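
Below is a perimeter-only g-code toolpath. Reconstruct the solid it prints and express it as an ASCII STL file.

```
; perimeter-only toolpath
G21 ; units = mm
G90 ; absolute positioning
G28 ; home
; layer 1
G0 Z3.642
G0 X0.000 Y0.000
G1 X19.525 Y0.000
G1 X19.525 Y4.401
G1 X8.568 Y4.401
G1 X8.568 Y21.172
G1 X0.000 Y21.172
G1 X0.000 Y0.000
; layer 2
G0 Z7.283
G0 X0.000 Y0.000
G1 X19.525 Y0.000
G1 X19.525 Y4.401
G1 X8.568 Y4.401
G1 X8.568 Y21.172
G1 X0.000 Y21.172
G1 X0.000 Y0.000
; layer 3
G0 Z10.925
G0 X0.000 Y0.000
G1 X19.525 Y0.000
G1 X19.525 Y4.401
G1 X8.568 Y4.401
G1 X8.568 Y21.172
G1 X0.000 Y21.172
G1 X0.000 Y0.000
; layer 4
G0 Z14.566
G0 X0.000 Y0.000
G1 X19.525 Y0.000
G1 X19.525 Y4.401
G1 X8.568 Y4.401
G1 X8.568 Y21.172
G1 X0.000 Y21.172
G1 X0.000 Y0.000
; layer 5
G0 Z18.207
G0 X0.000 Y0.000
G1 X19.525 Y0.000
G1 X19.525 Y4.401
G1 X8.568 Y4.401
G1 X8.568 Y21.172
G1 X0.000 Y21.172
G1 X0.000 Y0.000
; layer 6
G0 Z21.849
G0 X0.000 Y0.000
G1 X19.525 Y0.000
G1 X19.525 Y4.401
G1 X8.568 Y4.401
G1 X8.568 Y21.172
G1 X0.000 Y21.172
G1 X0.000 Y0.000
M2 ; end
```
solid part
  facet normal 0.0000 0.0000 -1.0000
    outer loop
      vertex 19.525 4.401 0.000
      vertex 19.525 0.000 0.000
      vertex 0.000 0.000 0.000
    endloop
  endfacet
  facet normal 0.0000 0.0000 -1.0000
    outer loop
      vertex 8.568 4.401 0.000
      vertex 19.525 4.401 0.000
      vertex 0.000 0.000 0.000
    endloop
  endfacet
  facet normal 0.0000 0.0000 -1.0000
    outer loop
      vertex 8.568 21.172 0.000
      vertex 8.568 4.401 0.000
      vertex 0.000 0.000 0.000
    endloop
  endfacet
  facet normal 0.0000 0.0000 -1.0000
    outer loop
      vertex 0.000 21.172 0.000
      vertex 8.568 21.172 0.000
      vertex 0.000 0.000 0.000
    endloop
  endfacet
  facet normal 0.0000 0.0000 1.0000
    outer loop
      vertex 0.000 0.000 21.849
      vertex 19.525 0.000 21.849
      vertex 19.525 4.401 21.849
    endloop
  endfacet
  facet normal 0.0000 0.0000 1.0000
    outer loop
      vertex 0.000 0.000 21.849
      vertex 19.525 4.401 21.849
      vertex 8.568 4.401 21.849
    endloop
  endfacet
  facet normal 0.0000 0.0000 1.0000
    outer loop
      vertex 0.000 0.000 21.849
      vertex 8.568 4.401 21.849
      vertex 8.568 21.172 21.849
    endloop
  endfacet
  facet normal 0.0000 0.0000 1.0000
    outer loop
      vertex 0.000 0.000 21.849
      vertex 8.568 21.172 21.849
      vertex 0.000 21.172 21.849
    endloop
  endfacet
  facet normal 0.0000 -1.0000 0.0000
    outer loop
      vertex 0.000 0.000 0.000
      vertex 19.525 0.000 0.000
      vertex 19.525 0.000 21.849
    endloop
  endfacet
  facet normal 0.0000 -1.0000 0.0000
    outer loop
      vertex 0.000 0.000 0.000
      vertex 19.525 0.000 21.849
      vertex 0.000 0.000 21.849
    endloop
  endfacet
  facet normal 1.0000 0.0000 0.0000
    outer loop
      vertex 19.525 0.000 0.000
      vertex 19.525 4.401 0.000
      vertex 19.525 4.401 21.849
    endloop
  endfacet
  facet normal 1.0000 0.0000 0.0000
    outer loop
      vertex 19.525 0.000 0.000
      vertex 19.525 4.401 21.849
      vertex 19.525 0.000 21.849
    endloop
  endfacet
  facet normal 0.0000 1.0000 0.0000
    outer loop
      vertex 19.525 4.401 0.000
      vertex 8.568 4.401 0.000
      vertex 8.568 4.401 21.849
    endloop
  endfacet
  facet normal 0.0000 1.0000 0.0000
    outer loop
      vertex 19.525 4.401 0.000
      vertex 8.568 4.401 21.849
      vertex 19.525 4.401 21.849
    endloop
  endfacet
  facet normal 1.0000 0.0000 0.0000
    outer loop
      vertex 8.568 4.401 0.000
      vertex 8.568 21.172 0.000
      vertex 8.568 21.172 21.849
    endloop
  endfacet
  facet normal 1.0000 0.0000 0.0000
    outer loop
      vertex 8.568 4.401 0.000
      vertex 8.568 21.172 21.849
      vertex 8.568 4.401 21.849
    endloop
  endfacet
  facet normal 0.0000 1.0000 0.0000
    outer loop
      vertex 8.568 21.172 0.000
      vertex 0.000 21.172 0.000
      vertex 0.000 21.172 21.849
    endloop
  endfacet
  facet normal 0.0000 1.0000 0.0000
    outer loop
      vertex 8.568 21.172 0.000
      vertex 0.000 21.172 21.849
      vertex 8.568 21.172 21.849
    endloop
  endfacet
  facet normal -1.0000 0.0000 0.0000
    outer loop
      vertex 0.000 21.172 0.000
      vertex 0.000 0.000 0.000
      vertex 0.000 0.000 21.849
    endloop
  endfacet
  facet normal -1.0000 0.0000 0.0000
    outer loop
      vertex 0.000 21.172 0.000
      vertex 0.000 0.000 21.849
      vertex 0.000 21.172 21.849
    endloop
  endfacet
endsolid part

The G0 Z moves step by Δz≈3.642 mm. Every layer's G1 loop is the same polygon, so the solid is a straight extrusion of it from z=0 to z≈21.8. Closing with flat bottom and top caps and triangulating gives 20 facets — an L-shaped prism: outer 19.5 × 21.2 mm, arm thicknesses ≈ 4.4 mm (horizontal) and 8.57 mm (vertical), extruded 21.8 mm in z.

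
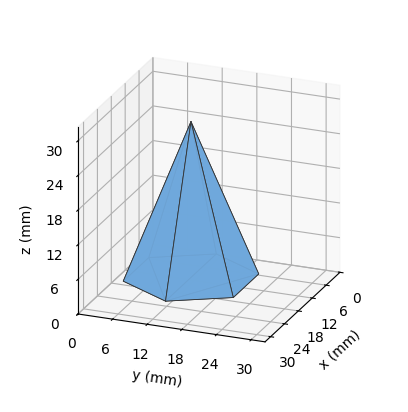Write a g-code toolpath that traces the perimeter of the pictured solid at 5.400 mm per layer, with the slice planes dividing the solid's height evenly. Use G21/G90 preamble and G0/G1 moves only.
Reading the render: the shape is a regular 6-sided pyramid, base circumscribed radius ≈ 11 mm, apex at z ≈ 27 mm (dimensions read to the nearest mm from the axis ticks). For the g-code, the solid's height is divided into equal slices at the stated Δz and each level perimeter traced with G1 moves after a G0 lift.

; perimeter-only toolpath
G21 ; units = mm
G90 ; absolute positioning
G28 ; home
; layer 1
G0 Z5.400
G0 X19.800 Y11.000
G1 X15.400 Y18.621
G1 X6.600 Y18.621
G1 X2.200 Y11.000
G1 X6.600 Y3.379
G1 X15.400 Y3.379
G1 X19.800 Y11.000
; layer 2
G0 Z10.800
G0 X17.600 Y11.000
G1 X14.300 Y16.716
G1 X7.700 Y16.716
G1 X4.400 Y11.000
G1 X7.700 Y5.284
G1 X14.300 Y5.284
G1 X17.600 Y11.000
; layer 3
G0 Z16.200
G0 X15.400 Y11.000
G1 X13.200 Y14.810
G1 X8.800 Y14.810
G1 X6.600 Y11.000
G1 X8.800 Y7.190
G1 X13.200 Y7.190
G1 X15.400 Y11.000
; layer 4
G0 Z21.600
G0 X13.200 Y11.000
G1 X12.100 Y12.905
G1 X9.900 Y12.905
G1 X8.800 Y11.000
G1 X9.900 Y9.095
G1 X12.100 Y9.095
G1 X13.200 Y11.000
M2 ; end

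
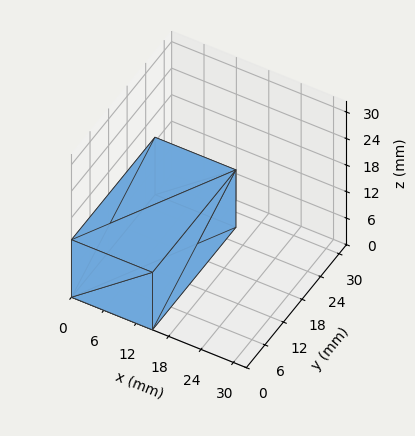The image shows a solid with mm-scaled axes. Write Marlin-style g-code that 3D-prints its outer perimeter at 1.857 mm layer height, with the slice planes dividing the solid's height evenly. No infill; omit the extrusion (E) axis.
Reading the render: the shape is a rectangular box, roughly 15 × 27 mm footprint and 13 mm tall (dimensions read to the nearest mm from the axis ticks). For the g-code, the solid's height is divided into equal slices at the stated Δz and each level perimeter traced with G1 moves after a G0 lift.

; perimeter-only toolpath
G21 ; units = mm
G90 ; absolute positioning
G28 ; home
; layer 1
G0 Z1.857
G0 X0.000 Y0.000
G1 X15.000 Y0.000
G1 X15.000 Y27.000
G1 X0.000 Y27.000
G1 X0.000 Y0.000
; layer 2
G0 Z3.714
G0 X0.000 Y0.000
G1 X15.000 Y0.000
G1 X15.000 Y27.000
G1 X0.000 Y27.000
G1 X0.000 Y0.000
; layer 3
G0 Z5.571
G0 X0.000 Y0.000
G1 X15.000 Y0.000
G1 X15.000 Y27.000
G1 X0.000 Y27.000
G1 X0.000 Y0.000
; layer 4
G0 Z7.429
G0 X0.000 Y0.000
G1 X15.000 Y0.000
G1 X15.000 Y27.000
G1 X0.000 Y27.000
G1 X0.000 Y0.000
; layer 5
G0 Z9.286
G0 X0.000 Y0.000
G1 X15.000 Y0.000
G1 X15.000 Y27.000
G1 X0.000 Y27.000
G1 X0.000 Y0.000
; layer 6
G0 Z11.143
G0 X0.000 Y0.000
G1 X15.000 Y0.000
G1 X15.000 Y27.000
G1 X0.000 Y27.000
G1 X0.000 Y0.000
; layer 7
G0 Z13.000
G0 X0.000 Y0.000
G1 X15.000 Y0.000
G1 X15.000 Y27.000
G1 X0.000 Y27.000
G1 X0.000 Y0.000
M2 ; end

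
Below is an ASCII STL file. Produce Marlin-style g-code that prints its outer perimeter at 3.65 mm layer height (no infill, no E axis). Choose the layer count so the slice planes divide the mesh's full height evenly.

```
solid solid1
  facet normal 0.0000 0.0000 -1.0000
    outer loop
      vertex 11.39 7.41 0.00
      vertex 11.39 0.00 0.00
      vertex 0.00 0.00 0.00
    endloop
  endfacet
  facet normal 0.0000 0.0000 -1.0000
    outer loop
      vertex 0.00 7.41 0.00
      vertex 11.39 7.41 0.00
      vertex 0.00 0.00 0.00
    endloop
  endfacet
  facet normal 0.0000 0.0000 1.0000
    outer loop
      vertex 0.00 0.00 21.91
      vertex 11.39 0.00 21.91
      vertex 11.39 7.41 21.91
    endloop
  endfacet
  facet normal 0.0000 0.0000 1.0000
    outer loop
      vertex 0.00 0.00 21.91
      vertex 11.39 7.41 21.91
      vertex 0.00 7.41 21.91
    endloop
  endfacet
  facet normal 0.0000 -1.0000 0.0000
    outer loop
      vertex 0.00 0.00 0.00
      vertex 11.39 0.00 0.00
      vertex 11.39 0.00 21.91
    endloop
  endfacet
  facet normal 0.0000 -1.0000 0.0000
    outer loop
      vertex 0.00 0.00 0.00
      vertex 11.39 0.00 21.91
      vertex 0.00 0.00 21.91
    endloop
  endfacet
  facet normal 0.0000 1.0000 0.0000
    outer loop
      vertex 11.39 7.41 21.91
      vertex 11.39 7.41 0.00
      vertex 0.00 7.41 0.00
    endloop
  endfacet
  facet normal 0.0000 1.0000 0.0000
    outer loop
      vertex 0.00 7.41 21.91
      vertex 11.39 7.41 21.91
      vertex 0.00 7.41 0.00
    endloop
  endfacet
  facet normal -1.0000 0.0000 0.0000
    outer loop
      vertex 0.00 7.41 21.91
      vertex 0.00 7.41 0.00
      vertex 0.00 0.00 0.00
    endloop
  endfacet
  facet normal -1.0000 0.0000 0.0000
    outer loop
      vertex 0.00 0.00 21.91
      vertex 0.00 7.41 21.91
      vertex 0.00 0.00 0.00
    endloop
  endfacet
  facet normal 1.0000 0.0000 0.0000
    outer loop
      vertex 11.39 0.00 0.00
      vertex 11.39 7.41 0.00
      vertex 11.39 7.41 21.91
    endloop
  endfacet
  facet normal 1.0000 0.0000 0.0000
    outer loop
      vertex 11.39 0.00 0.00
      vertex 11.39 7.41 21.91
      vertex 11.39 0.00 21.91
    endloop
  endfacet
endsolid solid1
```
; perimeter-only toolpath
G21 ; units = mm
G90 ; absolute positioning
G28 ; home
; layer 1
G0 Z3.65
G0 X0.00 Y0.00
G1 X11.39 Y0.00
G1 X11.39 Y7.41
G1 X0.00 Y7.41
G1 X0.00 Y0.00
; layer 2
G0 Z7.30
G0 X0.00 Y0.00
G1 X11.39 Y0.00
G1 X11.39 Y7.41
G1 X0.00 Y7.41
G1 X0.00 Y0.00
; layer 3
G0 Z10.96
G0 X0.00 Y0.00
G1 X11.39 Y0.00
G1 X11.39 Y7.41
G1 X0.00 Y7.41
G1 X0.00 Y0.00
; layer 4
G0 Z14.61
G0 X0.00 Y0.00
G1 X11.39 Y0.00
G1 X11.39 Y7.41
G1 X0.00 Y7.41
G1 X0.00 Y0.00
; layer 5
G0 Z18.26
G0 X0.00 Y0.00
G1 X11.39 Y0.00
G1 X11.39 Y7.41
G1 X0.00 Y7.41
G1 X0.00 Y0.00
; layer 6
G0 Z21.91
G0 X0.00 Y0.00
G1 X11.39 Y0.00
G1 X11.39 Y7.41
G1 X0.00 Y7.41
G1 X0.00 Y0.00
M2 ; end

The solid is a rectangular box, roughly 11.4 × 7.41 mm footprint and 21.9 mm tall. Slicing at Δz = 3.65 mm — 6 equal slices spanning the solid's height, so layer i sits at z = i·h/6 — gives 6 non-empty perimeters. Each is a 4-segment closed polygon; G0 lifts to the layer z and rapids to the start vertex, then G1 traces the edges.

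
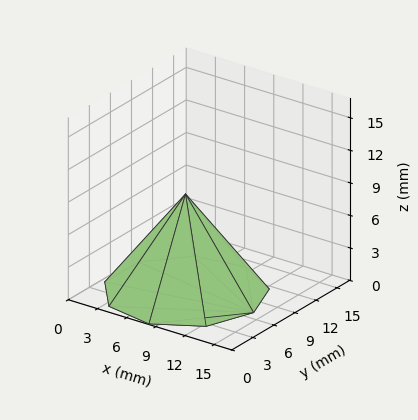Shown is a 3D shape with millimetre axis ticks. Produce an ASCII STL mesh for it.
Reading the render: the shape is a regular 9-sided pyramid, base circumscribed radius ≈ 7 mm, apex at z ≈ 9 mm (dimensions read to the nearest mm from the axis ticks). For the STL, each face is triangulated and given an outward normal.

solid part
  facet normal 0.0000 0.0000 -1.0000
    outer loop
      vertex 8.216 13.894 0.000
      vertex 12.362 11.500 0.000
      vertex 14.000 7.000 0.000
    endloop
  endfacet
  facet normal 0.0000 0.0000 -1.0000
    outer loop
      vertex 3.500 13.062 0.000
      vertex 8.216 13.894 0.000
      vertex 14.000 7.000 0.000
    endloop
  endfacet
  facet normal 0.0000 0.0000 -1.0000
    outer loop
      vertex 0.422 9.394 0.000
      vertex 3.500 13.062 0.000
      vertex 14.000 7.000 0.000
    endloop
  endfacet
  facet normal 0.0000 0.0000 -1.0000
    outer loop
      vertex 0.422 4.606 0.000
      vertex 0.422 9.394 0.000
      vertex 14.000 7.000 0.000
    endloop
  endfacet
  facet normal 0.0000 0.0000 -1.0000
    outer loop
      vertex 3.500 0.938 0.000
      vertex 0.422 4.606 0.000
      vertex 14.000 7.000 0.000
    endloop
  endfacet
  facet normal 0.0000 0.0000 -1.0000
    outer loop
      vertex 8.216 0.106 0.000
      vertex 3.500 0.938 0.000
      vertex 14.000 7.000 0.000
    endloop
  endfacet
  facet normal 0.0000 0.0000 -1.0000
    outer loop
      vertex 12.362 2.500 0.000
      vertex 8.216 0.106 0.000
      vertex 14.000 7.000 0.000
    endloop
  endfacet
  facet normal 0.7587 0.2762 0.5901
    outer loop
      vertex 14.000 7.000 0.000
      vertex 12.362 11.500 0.000
      vertex 7.000 7.000 9.000
    endloop
  endfacet
  facet normal 0.4037 0.6991 0.5901
    outer loop
      vertex 12.362 11.500 0.000
      vertex 8.216 13.894 0.000
      vertex 7.000 7.000 9.000
    endloop
  endfacet
  facet normal -0.1403 0.7951 0.5901
    outer loop
      vertex 8.216 13.894 0.000
      vertex 3.500 13.062 0.000
      vertex 7.000 7.000 9.000
    endloop
  endfacet
  facet normal -0.6185 0.5190 0.5901
    outer loop
      vertex 3.500 13.062 0.000
      vertex 0.422 9.394 0.000
      vertex 7.000 7.000 9.000
    endloop
  endfacet
  facet normal -0.8073 0.0000 0.5901
    outer loop
      vertex 0.422 9.394 0.000
      vertex 0.422 4.606 0.000
      vertex 7.000 7.000 9.000
    endloop
  endfacet
  facet normal -0.6185 -0.5190 0.5901
    outer loop
      vertex 0.422 4.606 0.000
      vertex 3.500 0.938 0.000
      vertex 7.000 7.000 9.000
    endloop
  endfacet
  facet normal -0.1403 -0.7951 0.5901
    outer loop
      vertex 3.500 0.938 0.000
      vertex 8.216 0.106 0.000
      vertex 7.000 7.000 9.000
    endloop
  endfacet
  facet normal 0.4037 -0.6991 0.5901
    outer loop
      vertex 8.216 0.106 0.000
      vertex 12.362 2.500 0.000
      vertex 7.000 7.000 9.000
    endloop
  endfacet
  facet normal 0.7587 -0.2762 0.5901
    outer loop
      vertex 12.362 2.500 0.000
      vertex 14.000 7.000 0.000
      vertex 7.000 7.000 9.000
    endloop
  endfacet
endsolid part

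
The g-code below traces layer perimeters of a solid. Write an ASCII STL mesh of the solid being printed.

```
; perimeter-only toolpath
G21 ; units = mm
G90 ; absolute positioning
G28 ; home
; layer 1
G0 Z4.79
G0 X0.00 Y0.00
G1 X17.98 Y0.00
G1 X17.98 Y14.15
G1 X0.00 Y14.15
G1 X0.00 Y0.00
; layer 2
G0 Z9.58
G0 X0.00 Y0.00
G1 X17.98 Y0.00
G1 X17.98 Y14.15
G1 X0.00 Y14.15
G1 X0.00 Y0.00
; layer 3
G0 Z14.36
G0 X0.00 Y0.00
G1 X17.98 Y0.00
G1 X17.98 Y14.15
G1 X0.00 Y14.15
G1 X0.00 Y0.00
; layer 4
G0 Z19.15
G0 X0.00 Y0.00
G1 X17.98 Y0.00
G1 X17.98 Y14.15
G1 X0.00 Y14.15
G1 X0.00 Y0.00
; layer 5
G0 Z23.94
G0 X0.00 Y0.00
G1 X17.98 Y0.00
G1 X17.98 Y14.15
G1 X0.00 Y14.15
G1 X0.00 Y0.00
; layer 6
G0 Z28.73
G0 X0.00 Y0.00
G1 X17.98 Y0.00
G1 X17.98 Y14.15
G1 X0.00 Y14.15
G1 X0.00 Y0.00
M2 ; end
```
solid part
  facet normal 0.0000 0.0000 -1.0000
    outer loop
      vertex 17.98 14.15 0.00
      vertex 17.98 0.00 0.00
      vertex 0.00 0.00 0.00
    endloop
  endfacet
  facet normal 0.0000 0.0000 -1.0000
    outer loop
      vertex 0.00 14.15 0.00
      vertex 17.98 14.15 0.00
      vertex 0.00 0.00 0.00
    endloop
  endfacet
  facet normal 0.0000 0.0000 1.0000
    outer loop
      vertex 0.00 0.00 28.73
      vertex 17.98 0.00 28.73
      vertex 17.98 14.15 28.73
    endloop
  endfacet
  facet normal 0.0000 0.0000 1.0000
    outer loop
      vertex 0.00 0.00 28.73
      vertex 17.98 14.15 28.73
      vertex 0.00 14.15 28.73
    endloop
  endfacet
  facet normal 0.0000 -1.0000 0.0000
    outer loop
      vertex 0.00 0.00 0.00
      vertex 17.98 0.00 0.00
      vertex 17.98 0.00 28.73
    endloop
  endfacet
  facet normal 0.0000 -1.0000 0.0000
    outer loop
      vertex 0.00 0.00 0.00
      vertex 17.98 0.00 28.73
      vertex 0.00 0.00 28.73
    endloop
  endfacet
  facet normal 0.0000 1.0000 0.0000
    outer loop
      vertex 17.98 14.15 28.73
      vertex 17.98 14.15 0.00
      vertex 0.00 14.15 0.00
    endloop
  endfacet
  facet normal 0.0000 1.0000 0.0000
    outer loop
      vertex 0.00 14.15 28.73
      vertex 17.98 14.15 28.73
      vertex 0.00 14.15 0.00
    endloop
  endfacet
  facet normal -1.0000 0.0000 0.0000
    outer loop
      vertex 0.00 14.15 28.73
      vertex 0.00 14.15 0.00
      vertex 0.00 0.00 0.00
    endloop
  endfacet
  facet normal -1.0000 0.0000 0.0000
    outer loop
      vertex 0.00 0.00 28.73
      vertex 0.00 14.15 28.73
      vertex 0.00 0.00 0.00
    endloop
  endfacet
  facet normal 1.0000 0.0000 0.0000
    outer loop
      vertex 17.98 0.00 0.00
      vertex 17.98 14.15 0.00
      vertex 17.98 14.15 28.73
    endloop
  endfacet
  facet normal 1.0000 0.0000 0.0000
    outer loop
      vertex 17.98 0.00 0.00
      vertex 17.98 14.15 28.73
      vertex 17.98 0.00 28.73
    endloop
  endfacet
endsolid part

The G0 Z moves step by Δz≈4.79 mm. Every layer's G1 loop is the same polygon, so the solid is a straight extrusion of it from z=0 to z≈28.7. Closing with flat bottom and top caps and triangulating gives 12 facets — a rectangular box, roughly 18 × 14.2 mm footprint and 28.7 mm tall.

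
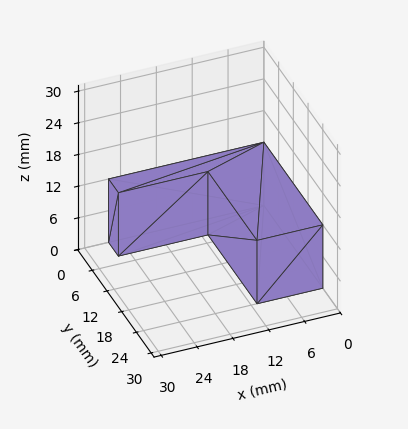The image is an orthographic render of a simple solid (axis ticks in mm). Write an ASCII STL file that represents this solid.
Reading the render: the shape is an L-shaped prism: outer 26 × 24 mm, arm thicknesses ≈ 4 mm (horizontal) and 11 mm (vertical), extruded 12 mm in z (dimensions read to the nearest mm from the axis ticks). For the STL, each face is triangulated and given an outward normal.

solid part
  facet normal 0.0000 0.0000 -1.0000
    outer loop
      vertex 26.000 4.000 0.000
      vertex 26.000 0.000 0.000
      vertex 0.000 0.000 0.000
    endloop
  endfacet
  facet normal 0.0000 0.0000 -1.0000
    outer loop
      vertex 11.000 4.000 0.000
      vertex 26.000 4.000 0.000
      vertex 0.000 0.000 0.000
    endloop
  endfacet
  facet normal 0.0000 0.0000 -1.0000
    outer loop
      vertex 11.000 24.000 0.000
      vertex 11.000 4.000 0.000
      vertex 0.000 0.000 0.000
    endloop
  endfacet
  facet normal 0.0000 0.0000 -1.0000
    outer loop
      vertex 0.000 24.000 0.000
      vertex 11.000 24.000 0.000
      vertex 0.000 0.000 0.000
    endloop
  endfacet
  facet normal 0.0000 0.0000 1.0000
    outer loop
      vertex 0.000 0.000 12.000
      vertex 26.000 0.000 12.000
      vertex 26.000 4.000 12.000
    endloop
  endfacet
  facet normal 0.0000 0.0000 1.0000
    outer loop
      vertex 0.000 0.000 12.000
      vertex 26.000 4.000 12.000
      vertex 11.000 4.000 12.000
    endloop
  endfacet
  facet normal 0.0000 0.0000 1.0000
    outer loop
      vertex 0.000 0.000 12.000
      vertex 11.000 4.000 12.000
      vertex 11.000 24.000 12.000
    endloop
  endfacet
  facet normal 0.0000 0.0000 1.0000
    outer loop
      vertex 0.000 0.000 12.000
      vertex 11.000 24.000 12.000
      vertex 0.000 24.000 12.000
    endloop
  endfacet
  facet normal 0.0000 -1.0000 0.0000
    outer loop
      vertex 0.000 0.000 0.000
      vertex 26.000 0.000 0.000
      vertex 26.000 0.000 12.000
    endloop
  endfacet
  facet normal 0.0000 -1.0000 0.0000
    outer loop
      vertex 0.000 0.000 0.000
      vertex 26.000 0.000 12.000
      vertex 0.000 0.000 12.000
    endloop
  endfacet
  facet normal 1.0000 0.0000 0.0000
    outer loop
      vertex 26.000 0.000 0.000
      vertex 26.000 4.000 0.000
      vertex 26.000 4.000 12.000
    endloop
  endfacet
  facet normal 1.0000 0.0000 0.0000
    outer loop
      vertex 26.000 0.000 0.000
      vertex 26.000 4.000 12.000
      vertex 26.000 0.000 12.000
    endloop
  endfacet
  facet normal 0.0000 1.0000 0.0000
    outer loop
      vertex 26.000 4.000 0.000
      vertex 11.000 4.000 0.000
      vertex 11.000 4.000 12.000
    endloop
  endfacet
  facet normal 0.0000 1.0000 0.0000
    outer loop
      vertex 26.000 4.000 0.000
      vertex 11.000 4.000 12.000
      vertex 26.000 4.000 12.000
    endloop
  endfacet
  facet normal 1.0000 0.0000 0.0000
    outer loop
      vertex 11.000 4.000 0.000
      vertex 11.000 24.000 0.000
      vertex 11.000 24.000 12.000
    endloop
  endfacet
  facet normal 1.0000 0.0000 0.0000
    outer loop
      vertex 11.000 4.000 0.000
      vertex 11.000 24.000 12.000
      vertex 11.000 4.000 12.000
    endloop
  endfacet
  facet normal 0.0000 1.0000 0.0000
    outer loop
      vertex 11.000 24.000 0.000
      vertex 0.000 24.000 0.000
      vertex 0.000 24.000 12.000
    endloop
  endfacet
  facet normal 0.0000 1.0000 0.0000
    outer loop
      vertex 11.000 24.000 0.000
      vertex 0.000 24.000 12.000
      vertex 11.000 24.000 12.000
    endloop
  endfacet
  facet normal -1.0000 0.0000 0.0000
    outer loop
      vertex 0.000 24.000 0.000
      vertex 0.000 0.000 0.000
      vertex 0.000 0.000 12.000
    endloop
  endfacet
  facet normal -1.0000 0.0000 0.0000
    outer loop
      vertex 0.000 24.000 0.000
      vertex 0.000 0.000 12.000
      vertex 0.000 24.000 12.000
    endloop
  endfacet
endsolid part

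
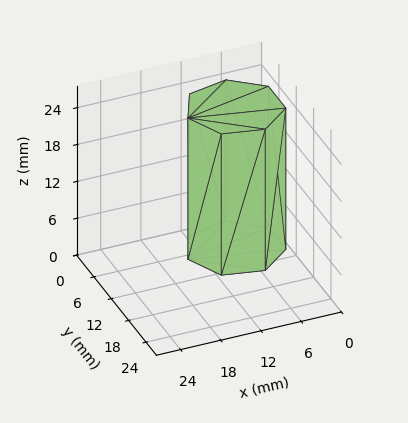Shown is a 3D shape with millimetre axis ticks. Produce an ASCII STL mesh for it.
Reading the render: the shape is a regular 7-sided prism (a cylinder approximated with 7 flat sides), circumscribed radius ≈ 7 mm, height ≈ 23 mm (dimensions read to the nearest mm from the axis ticks). For the STL, each face is triangulated and given an outward normal.

solid part
  facet normal 0.0000 0.0000 -1.0000
    outer loop
      vertex 5.4 13.8 0.0
      vertex 11.4 12.5 0.0
      vertex 14.0 7.0 0.0
    endloop
  endfacet
  facet normal 0.0000 0.0000 -1.0000
    outer loop
      vertex 0.7 10.0 0.0
      vertex 5.4 13.8 0.0
      vertex 14.0 7.0 0.0
    endloop
  endfacet
  facet normal 0.0000 0.0000 -1.0000
    outer loop
      vertex 0.7 4.0 0.0
      vertex 0.7 10.0 0.0
      vertex 14.0 7.0 0.0
    endloop
  endfacet
  facet normal 0.0000 0.0000 -1.0000
    outer loop
      vertex 5.4 0.2 0.0
      vertex 0.7 4.0 0.0
      vertex 14.0 7.0 0.0
    endloop
  endfacet
  facet normal 0.0000 0.0000 -1.0000
    outer loop
      vertex 11.4 1.5 0.0
      vertex 5.4 0.2 0.0
      vertex 14.0 7.0 0.0
    endloop
  endfacet
  facet normal 0.0000 0.0000 1.0000
    outer loop
      vertex 14.0 7.0 23.0
      vertex 11.4 12.5 23.0
      vertex 5.4 13.8 23.0
    endloop
  endfacet
  facet normal 0.0000 0.0000 1.0000
    outer loop
      vertex 14.0 7.0 23.0
      vertex 5.4 13.8 23.0
      vertex 0.7 10.0 23.0
    endloop
  endfacet
  facet normal 0.0000 0.0000 1.0000
    outer loop
      vertex 14.0 7.0 23.0
      vertex 0.7 10.0 23.0
      vertex 0.7 4.0 23.0
    endloop
  endfacet
  facet normal 0.0000 0.0000 1.0000
    outer loop
      vertex 14.0 7.0 23.0
      vertex 0.7 4.0 23.0
      vertex 5.4 0.2 23.0
    endloop
  endfacet
  facet normal 0.0000 0.0000 1.0000
    outer loop
      vertex 14.0 7.0 23.0
      vertex 5.4 0.2 23.0
      vertex 11.4 1.5 23.0
    endloop
  endfacet
  facet normal 0.9041 0.4274 0.0000
    outer loop
      vertex 14.0 7.0 0.0
      vertex 11.4 12.5 0.0
      vertex 11.4 12.5 23.0
    endloop
  endfacet
  facet normal 0.9041 0.4274 0.0000
    outer loop
      vertex 14.0 7.0 0.0
      vertex 11.4 12.5 23.0
      vertex 14.0 7.0 23.0
    endloop
  endfacet
  facet normal 0.2118 0.9773 0.0000
    outer loop
      vertex 11.4 12.5 0.0
      vertex 5.4 13.8 0.0
      vertex 5.4 13.8 23.0
    endloop
  endfacet
  facet normal 0.2118 0.9773 0.0000
    outer loop
      vertex 11.4 12.5 0.0
      vertex 5.4 13.8 23.0
      vertex 11.4 12.5 23.0
    endloop
  endfacet
  facet normal -0.6287 0.7776 0.0000
    outer loop
      vertex 5.4 13.8 0.0
      vertex 0.7 10.0 0.0
      vertex 0.7 10.0 23.0
    endloop
  endfacet
  facet normal -0.6287 0.7776 0.0000
    outer loop
      vertex 5.4 13.8 0.0
      vertex 0.7 10.0 23.0
      vertex 5.4 13.8 23.0
    endloop
  endfacet
  facet normal -1.0000 0.0000 0.0000
    outer loop
      vertex 0.7 10.0 0.0
      vertex 0.7 4.0 0.0
      vertex 0.7 4.0 23.0
    endloop
  endfacet
  facet normal -1.0000 0.0000 0.0000
    outer loop
      vertex 0.7 10.0 0.0
      vertex 0.7 4.0 23.0
      vertex 0.7 10.0 23.0
    endloop
  endfacet
  facet normal -0.6287 -0.7776 0.0000
    outer loop
      vertex 0.7 4.0 0.0
      vertex 5.4 0.2 0.0
      vertex 5.4 0.2 23.0
    endloop
  endfacet
  facet normal -0.6287 -0.7776 0.0000
    outer loop
      vertex 0.7 4.0 0.0
      vertex 5.4 0.2 23.0
      vertex 0.7 4.0 23.0
    endloop
  endfacet
  facet normal 0.2118 -0.9773 0.0000
    outer loop
      vertex 5.4 0.2 0.0
      vertex 11.4 1.5 0.0
      vertex 11.4 1.5 23.0
    endloop
  endfacet
  facet normal 0.2118 -0.9773 0.0000
    outer loop
      vertex 5.4 0.2 0.0
      vertex 11.4 1.5 23.0
      vertex 5.4 0.2 23.0
    endloop
  endfacet
  facet normal 0.9041 -0.4274 0.0000
    outer loop
      vertex 11.4 1.5 0.0
      vertex 14.0 7.0 0.0
      vertex 14.0 7.0 23.0
    endloop
  endfacet
  facet normal 0.9041 -0.4274 0.0000
    outer loop
      vertex 11.4 1.5 0.0
      vertex 14.0 7.0 23.0
      vertex 11.4 1.5 23.0
    endloop
  endfacet
endsolid part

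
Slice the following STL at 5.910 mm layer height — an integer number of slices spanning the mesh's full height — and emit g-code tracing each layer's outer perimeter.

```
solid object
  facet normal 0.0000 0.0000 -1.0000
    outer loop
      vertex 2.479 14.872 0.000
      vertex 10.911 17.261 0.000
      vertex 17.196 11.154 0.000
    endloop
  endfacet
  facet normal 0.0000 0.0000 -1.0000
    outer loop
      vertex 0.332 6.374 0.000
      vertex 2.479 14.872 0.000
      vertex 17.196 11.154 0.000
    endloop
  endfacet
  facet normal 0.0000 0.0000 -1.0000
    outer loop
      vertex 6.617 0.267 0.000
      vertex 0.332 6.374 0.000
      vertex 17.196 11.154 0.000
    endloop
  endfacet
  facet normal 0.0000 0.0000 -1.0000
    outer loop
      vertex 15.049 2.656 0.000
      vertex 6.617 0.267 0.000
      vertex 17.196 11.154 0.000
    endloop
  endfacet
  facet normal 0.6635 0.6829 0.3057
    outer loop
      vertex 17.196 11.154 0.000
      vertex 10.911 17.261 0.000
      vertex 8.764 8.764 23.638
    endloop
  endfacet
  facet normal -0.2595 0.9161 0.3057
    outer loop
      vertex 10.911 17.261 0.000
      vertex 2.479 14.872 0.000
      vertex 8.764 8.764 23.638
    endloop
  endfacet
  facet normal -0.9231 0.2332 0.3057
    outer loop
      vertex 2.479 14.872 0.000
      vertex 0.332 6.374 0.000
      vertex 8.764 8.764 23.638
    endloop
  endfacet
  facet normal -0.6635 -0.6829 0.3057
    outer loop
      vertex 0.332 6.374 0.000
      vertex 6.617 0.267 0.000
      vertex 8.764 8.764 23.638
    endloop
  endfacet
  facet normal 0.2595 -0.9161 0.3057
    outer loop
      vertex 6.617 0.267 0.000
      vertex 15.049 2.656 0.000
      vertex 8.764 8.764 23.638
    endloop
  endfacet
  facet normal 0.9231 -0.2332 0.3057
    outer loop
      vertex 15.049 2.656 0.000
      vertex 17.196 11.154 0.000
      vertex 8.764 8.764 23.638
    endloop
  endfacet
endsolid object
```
; perimeter-only toolpath
G21 ; units = mm
G90 ; absolute positioning
G28 ; home
; layer 1
G0 Z5.910
G0 X15.088 Y10.556
G1 X10.374 Y15.137
G1 X4.050 Y13.345
G1 X2.440 Y6.971
G1 X7.154 Y2.391
G1 X13.478 Y4.183
G1 X15.088 Y10.556
; layer 2
G0 Z11.819
G0 X12.980 Y9.959
G1 X9.837 Y13.012
G1 X5.621 Y11.818
G1 X4.548 Y7.569
G1 X7.691 Y4.515
G1 X11.906 Y5.710
G1 X12.980 Y9.959
; layer 3
G0 Z17.729
G0 X10.872 Y9.361
G1 X9.301 Y10.888
G1 X7.193 Y10.291
G1 X6.656 Y8.166
G1 X8.227 Y6.640
G1 X10.335 Y7.237
G1 X10.872 Y9.361
M2 ; end

The solid is a regular 6-sided pyramid, base circumscribed radius ≈ 8.76 mm, apex at z ≈ 23.6 mm. Slicing at Δz = 5.910 mm — 4 equal slices spanning the solid's height, so layer i sits at z = i·h/4 — gives 3 non-empty perimeters. Each is a 6-segment closed polygon; G0 lifts to the layer z and rapids to the start vertex, then G1 traces the edges. The cross-section shrinks linearly with z (the slice at the apex is degenerate and omitted).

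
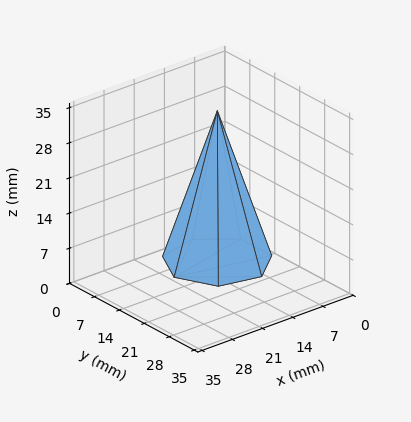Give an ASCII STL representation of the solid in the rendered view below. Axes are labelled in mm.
Reading the render: the shape is a regular 7-sided pyramid, base circumscribed radius ≈ 10 mm, apex at z ≈ 30 mm (dimensions read to the nearest mm from the axis ticks). For the STL, each face is triangulated and given an outward normal.

solid part
  facet normal 0.0000 0.0000 -1.0000
    outer loop
      vertex 7.775 19.749 0.000
      vertex 16.235 17.818 0.000
      vertex 20.000 10.000 0.000
    endloop
  endfacet
  facet normal 0.0000 0.0000 -1.0000
    outer loop
      vertex 0.990 14.339 0.000
      vertex 7.775 19.749 0.000
      vertex 20.000 10.000 0.000
    endloop
  endfacet
  facet normal 0.0000 0.0000 -1.0000
    outer loop
      vertex 0.990 5.661 0.000
      vertex 0.990 14.339 0.000
      vertex 20.000 10.000 0.000
    endloop
  endfacet
  facet normal 0.0000 0.0000 -1.0000
    outer loop
      vertex 7.775 0.251 0.000
      vertex 0.990 5.661 0.000
      vertex 20.000 10.000 0.000
    endloop
  endfacet
  facet normal 0.0000 0.0000 -1.0000
    outer loop
      vertex 16.235 2.182 0.000
      vertex 7.775 0.251 0.000
      vertex 20.000 10.000 0.000
    endloop
  endfacet
  facet normal 0.8629 0.4156 0.2876
    outer loop
      vertex 20.000 10.000 0.000
      vertex 16.235 17.818 0.000
      vertex 10.000 10.000 30.000
    endloop
  endfacet
  facet normal 0.2131 0.9337 0.2876
    outer loop
      vertex 16.235 17.818 0.000
      vertex 7.775 19.749 0.000
      vertex 10.000 10.000 30.000
    endloop
  endfacet
  facet normal -0.5971 0.7488 0.2876
    outer loop
      vertex 7.775 19.749 0.000
      vertex 0.990 14.339 0.000
      vertex 10.000 10.000 30.000
    endloop
  endfacet
  facet normal -0.9577 0.0000 0.2876
    outer loop
      vertex 0.990 14.339 0.000
      vertex 0.990 5.661 0.000
      vertex 10.000 10.000 30.000
    endloop
  endfacet
  facet normal -0.5971 -0.7488 0.2876
    outer loop
      vertex 0.990 5.661 0.000
      vertex 7.775 0.251 0.000
      vertex 10.000 10.000 30.000
    endloop
  endfacet
  facet normal 0.2131 -0.9337 0.2876
    outer loop
      vertex 7.775 0.251 0.000
      vertex 16.235 2.182 0.000
      vertex 10.000 10.000 30.000
    endloop
  endfacet
  facet normal 0.8629 -0.4156 0.2876
    outer loop
      vertex 16.235 2.182 0.000
      vertex 20.000 10.000 0.000
      vertex 10.000 10.000 30.000
    endloop
  endfacet
endsolid part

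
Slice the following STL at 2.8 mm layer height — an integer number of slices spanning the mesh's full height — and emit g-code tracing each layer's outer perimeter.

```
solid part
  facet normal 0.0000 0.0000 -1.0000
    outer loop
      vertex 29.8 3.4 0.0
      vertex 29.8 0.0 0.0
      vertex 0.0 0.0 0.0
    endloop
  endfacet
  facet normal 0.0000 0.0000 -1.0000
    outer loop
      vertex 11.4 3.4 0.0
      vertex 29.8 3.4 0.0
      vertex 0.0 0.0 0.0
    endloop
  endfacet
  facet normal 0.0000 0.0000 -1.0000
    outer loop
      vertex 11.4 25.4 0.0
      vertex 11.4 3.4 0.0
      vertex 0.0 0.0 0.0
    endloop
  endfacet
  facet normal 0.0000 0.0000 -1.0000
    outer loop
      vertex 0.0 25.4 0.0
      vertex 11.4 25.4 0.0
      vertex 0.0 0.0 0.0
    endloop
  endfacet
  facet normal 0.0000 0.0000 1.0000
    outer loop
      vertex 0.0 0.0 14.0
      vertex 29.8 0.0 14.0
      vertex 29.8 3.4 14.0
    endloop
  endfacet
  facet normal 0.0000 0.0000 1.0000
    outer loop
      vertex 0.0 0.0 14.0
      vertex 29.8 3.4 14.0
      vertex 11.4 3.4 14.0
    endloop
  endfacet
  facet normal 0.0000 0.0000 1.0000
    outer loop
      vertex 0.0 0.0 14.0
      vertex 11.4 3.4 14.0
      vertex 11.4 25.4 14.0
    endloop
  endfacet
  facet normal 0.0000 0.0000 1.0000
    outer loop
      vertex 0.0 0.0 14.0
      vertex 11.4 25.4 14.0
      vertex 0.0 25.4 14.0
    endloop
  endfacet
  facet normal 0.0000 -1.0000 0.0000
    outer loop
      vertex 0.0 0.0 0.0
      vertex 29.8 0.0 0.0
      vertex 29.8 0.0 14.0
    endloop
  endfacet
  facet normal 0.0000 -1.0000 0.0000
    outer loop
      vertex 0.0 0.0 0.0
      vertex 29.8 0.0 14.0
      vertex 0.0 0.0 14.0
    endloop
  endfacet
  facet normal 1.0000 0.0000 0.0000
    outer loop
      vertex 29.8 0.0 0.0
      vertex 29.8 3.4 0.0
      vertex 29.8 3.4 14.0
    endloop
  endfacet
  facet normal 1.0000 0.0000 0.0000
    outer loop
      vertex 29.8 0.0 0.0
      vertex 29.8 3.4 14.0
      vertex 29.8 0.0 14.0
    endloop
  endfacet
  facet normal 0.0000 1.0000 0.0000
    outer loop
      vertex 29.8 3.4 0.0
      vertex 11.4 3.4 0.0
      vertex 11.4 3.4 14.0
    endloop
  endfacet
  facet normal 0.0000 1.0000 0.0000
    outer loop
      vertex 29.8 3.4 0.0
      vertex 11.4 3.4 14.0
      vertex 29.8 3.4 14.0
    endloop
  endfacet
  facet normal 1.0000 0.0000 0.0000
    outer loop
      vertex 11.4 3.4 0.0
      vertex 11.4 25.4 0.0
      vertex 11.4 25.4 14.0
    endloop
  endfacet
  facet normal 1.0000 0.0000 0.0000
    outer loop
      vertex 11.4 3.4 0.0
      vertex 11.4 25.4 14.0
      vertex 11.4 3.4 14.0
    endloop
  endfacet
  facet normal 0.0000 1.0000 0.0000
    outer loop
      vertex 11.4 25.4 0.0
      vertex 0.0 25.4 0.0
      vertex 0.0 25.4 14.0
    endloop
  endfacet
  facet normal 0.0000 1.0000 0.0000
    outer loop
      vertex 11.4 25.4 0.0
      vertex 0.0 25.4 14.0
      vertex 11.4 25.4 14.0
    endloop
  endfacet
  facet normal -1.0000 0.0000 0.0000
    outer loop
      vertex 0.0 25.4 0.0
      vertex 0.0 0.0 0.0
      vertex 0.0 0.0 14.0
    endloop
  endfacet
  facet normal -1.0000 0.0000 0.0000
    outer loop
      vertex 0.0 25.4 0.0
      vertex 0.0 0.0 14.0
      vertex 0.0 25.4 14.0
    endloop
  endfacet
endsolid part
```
; perimeter-only toolpath
G21 ; units = mm
G90 ; absolute positioning
G28 ; home
; layer 1
G0 Z2.8
G0 X0.0 Y0.0
G1 X29.8 Y0.0
G1 X29.8 Y3.4
G1 X11.4 Y3.4
G1 X11.4 Y25.4
G1 X0.0 Y25.4
G1 X0.0 Y0.0
; layer 2
G0 Z5.6
G0 X0.0 Y0.0
G1 X29.8 Y0.0
G1 X29.8 Y3.4
G1 X11.4 Y3.4
G1 X11.4 Y25.4
G1 X0.0 Y25.4
G1 X0.0 Y0.0
; layer 3
G0 Z8.4
G0 X0.0 Y0.0
G1 X29.8 Y0.0
G1 X29.8 Y3.4
G1 X11.4 Y3.4
G1 X11.4 Y25.4
G1 X0.0 Y25.4
G1 X0.0 Y0.0
; layer 4
G0 Z11.2
G0 X0.0 Y0.0
G1 X29.8 Y0.0
G1 X29.8 Y3.4
G1 X11.4 Y3.4
G1 X11.4 Y25.4
G1 X0.0 Y25.4
G1 X0.0 Y0.0
; layer 5
G0 Z14.0
G0 X0.0 Y0.0
G1 X29.8 Y0.0
G1 X29.8 Y3.4
G1 X11.4 Y3.4
G1 X11.4 Y25.4
G1 X0.0 Y25.4
G1 X0.0 Y0.0
M2 ; end

The solid is an L-shaped prism: outer 29.8 × 25.4 mm, arm thicknesses ≈ 3.4 mm (horizontal) and 11.4 mm (vertical), extruded 14 mm in z. Slicing at Δz = 2.8 mm — 5 equal slices spanning the solid's height, so layer i sits at z = i·h/5 — gives 5 non-empty perimeters. Each is a 6-segment closed polygon; G0 lifts to the layer z and rapids to the start vertex, then G1 traces the edges.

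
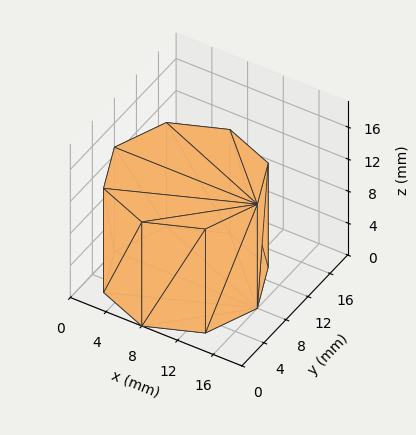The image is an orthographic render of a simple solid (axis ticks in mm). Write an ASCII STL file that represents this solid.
Reading the render: the shape is a regular 8-sided prism (a cylinder approximated with 8 flat sides), circumscribed radius ≈ 8 mm, height ≈ 13 mm (dimensions read to the nearest mm from the axis ticks). For the STL, each face is triangulated and given an outward normal.

solid part
  facet normal 0.0000 0.0000 -1.0000
    outer loop
      vertex 8.0 16.0 0.0
      vertex 13.7 13.7 0.0
      vertex 16.0 8.0 0.0
    endloop
  endfacet
  facet normal 0.0000 0.0000 -1.0000
    outer loop
      vertex 2.3 13.7 0.0
      vertex 8.0 16.0 0.0
      vertex 16.0 8.0 0.0
    endloop
  endfacet
  facet normal 0.0000 0.0000 -1.0000
    outer loop
      vertex 0.0 8.0 0.0
      vertex 2.3 13.7 0.0
      vertex 16.0 8.0 0.0
    endloop
  endfacet
  facet normal 0.0000 0.0000 -1.0000
    outer loop
      vertex 2.3 2.3 0.0
      vertex 0.0 8.0 0.0
      vertex 16.0 8.0 0.0
    endloop
  endfacet
  facet normal 0.0000 0.0000 -1.0000
    outer loop
      vertex 8.0 0.0 0.0
      vertex 2.3 2.3 0.0
      vertex 16.0 8.0 0.0
    endloop
  endfacet
  facet normal 0.0000 0.0000 -1.0000
    outer loop
      vertex 13.7 2.3 0.0
      vertex 8.0 0.0 0.0
      vertex 16.0 8.0 0.0
    endloop
  endfacet
  facet normal 0.0000 0.0000 1.0000
    outer loop
      vertex 16.0 8.0 13.0
      vertex 13.7 13.7 13.0
      vertex 8.0 16.0 13.0
    endloop
  endfacet
  facet normal 0.0000 0.0000 1.0000
    outer loop
      vertex 16.0 8.0 13.0
      vertex 8.0 16.0 13.0
      vertex 2.3 13.7 13.0
    endloop
  endfacet
  facet normal 0.0000 0.0000 1.0000
    outer loop
      vertex 16.0 8.0 13.0
      vertex 2.3 13.7 13.0
      vertex 0.0 8.0 13.0
    endloop
  endfacet
  facet normal 0.0000 0.0000 1.0000
    outer loop
      vertex 16.0 8.0 13.0
      vertex 0.0 8.0 13.0
      vertex 2.3 2.3 13.0
    endloop
  endfacet
  facet normal 0.0000 0.0000 1.0000
    outer loop
      vertex 16.0 8.0 13.0
      vertex 2.3 2.3 13.0
      vertex 8.0 0.0 13.0
    endloop
  endfacet
  facet normal 0.0000 0.0000 1.0000
    outer loop
      vertex 16.0 8.0 13.0
      vertex 8.0 0.0 13.0
      vertex 13.7 2.3 13.0
    endloop
  endfacet
  facet normal 0.9274 0.3742 0.0000
    outer loop
      vertex 16.0 8.0 0.0
      vertex 13.7 13.7 0.0
      vertex 13.7 13.7 13.0
    endloop
  endfacet
  facet normal 0.9274 0.3742 0.0000
    outer loop
      vertex 16.0 8.0 0.0
      vertex 13.7 13.7 13.0
      vertex 16.0 8.0 13.0
    endloop
  endfacet
  facet normal 0.3742 0.9274 0.0000
    outer loop
      vertex 13.7 13.7 0.0
      vertex 8.0 16.0 0.0
      vertex 8.0 16.0 13.0
    endloop
  endfacet
  facet normal 0.3742 0.9274 0.0000
    outer loop
      vertex 13.7 13.7 0.0
      vertex 8.0 16.0 13.0
      vertex 13.7 13.7 13.0
    endloop
  endfacet
  facet normal -0.3742 0.9274 0.0000
    outer loop
      vertex 8.0 16.0 0.0
      vertex 2.3 13.7 0.0
      vertex 2.3 13.7 13.0
    endloop
  endfacet
  facet normal -0.3742 0.9274 0.0000
    outer loop
      vertex 8.0 16.0 0.0
      vertex 2.3 13.7 13.0
      vertex 8.0 16.0 13.0
    endloop
  endfacet
  facet normal -0.9274 0.3742 0.0000
    outer loop
      vertex 2.3 13.7 0.0
      vertex 0.0 8.0 0.0
      vertex 0.0 8.0 13.0
    endloop
  endfacet
  facet normal -0.9274 0.3742 0.0000
    outer loop
      vertex 2.3 13.7 0.0
      vertex 0.0 8.0 13.0
      vertex 2.3 13.7 13.0
    endloop
  endfacet
  facet normal -0.9274 -0.3742 0.0000
    outer loop
      vertex 0.0 8.0 0.0
      vertex 2.3 2.3 0.0
      vertex 2.3 2.3 13.0
    endloop
  endfacet
  facet normal -0.9274 -0.3742 0.0000
    outer loop
      vertex 0.0 8.0 0.0
      vertex 2.3 2.3 13.0
      vertex 0.0 8.0 13.0
    endloop
  endfacet
  facet normal -0.3742 -0.9274 0.0000
    outer loop
      vertex 2.3 2.3 0.0
      vertex 8.0 0.0 0.0
      vertex 8.0 0.0 13.0
    endloop
  endfacet
  facet normal -0.3742 -0.9274 0.0000
    outer loop
      vertex 2.3 2.3 0.0
      vertex 8.0 0.0 13.0
      vertex 2.3 2.3 13.0
    endloop
  endfacet
  facet normal 0.3742 -0.9274 0.0000
    outer loop
      vertex 8.0 0.0 0.0
      vertex 13.7 2.3 0.0
      vertex 13.7 2.3 13.0
    endloop
  endfacet
  facet normal 0.3742 -0.9274 0.0000
    outer loop
      vertex 8.0 0.0 0.0
      vertex 13.7 2.3 13.0
      vertex 8.0 0.0 13.0
    endloop
  endfacet
  facet normal 0.9274 -0.3742 0.0000
    outer loop
      vertex 13.7 2.3 0.0
      vertex 16.0 8.0 0.0
      vertex 16.0 8.0 13.0
    endloop
  endfacet
  facet normal 0.9274 -0.3742 0.0000
    outer loop
      vertex 13.7 2.3 0.0
      vertex 16.0 8.0 13.0
      vertex 13.7 2.3 13.0
    endloop
  endfacet
endsolid part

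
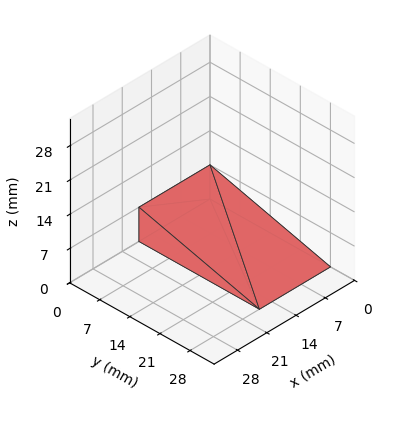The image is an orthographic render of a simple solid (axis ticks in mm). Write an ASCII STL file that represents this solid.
Reading the render: the shape is a wedge (ramp): 17 × 28 mm base, rising to 7 mm along the y=0 edge and sloping linearly to z=0 at y=28 (dimensions read to the nearest mm from the axis ticks). For the STL, each face is triangulated and given an outward normal.

solid part
  facet normal 0.0000 0.0000 -1.0000
    outer loop
      vertex 17.000 28.000 0.000
      vertex 17.000 0.000 0.000
      vertex 0.000 0.000 0.000
    endloop
  endfacet
  facet normal 0.0000 0.0000 -1.0000
    outer loop
      vertex 0.000 28.000 0.000
      vertex 17.000 28.000 0.000
      vertex 0.000 0.000 0.000
    endloop
  endfacet
  facet normal 0.0000 -1.0000 0.0000
    outer loop
      vertex 0.000 0.000 0.000
      vertex 17.000 0.000 0.000
      vertex 17.000 0.000 7.000
    endloop
  endfacet
  facet normal 0.0000 -1.0000 0.0000
    outer loop
      vertex 0.000 0.000 0.000
      vertex 17.000 0.000 7.000
      vertex 0.000 0.000 7.000
    endloop
  endfacet
  facet normal 0.0000 0.2425 0.9701
    outer loop
      vertex 0.000 0.000 7.000
      vertex 17.000 0.000 7.000
      vertex 17.000 28.000 0.000
    endloop
  endfacet
  facet normal 0.0000 0.2425 0.9701
    outer loop
      vertex 0.000 0.000 7.000
      vertex 17.000 28.000 0.000
      vertex 0.000 28.000 0.000
    endloop
  endfacet
  facet normal -1.0000 0.0000 0.0000
    outer loop
      vertex 0.000 0.000 7.000
      vertex 0.000 28.000 0.000
      vertex 0.000 0.000 0.000
    endloop
  endfacet
  facet normal 1.0000 0.0000 0.0000
    outer loop
      vertex 17.000 0.000 0.000
      vertex 17.000 28.000 0.000
      vertex 17.000 0.000 7.000
    endloop
  endfacet
endsolid part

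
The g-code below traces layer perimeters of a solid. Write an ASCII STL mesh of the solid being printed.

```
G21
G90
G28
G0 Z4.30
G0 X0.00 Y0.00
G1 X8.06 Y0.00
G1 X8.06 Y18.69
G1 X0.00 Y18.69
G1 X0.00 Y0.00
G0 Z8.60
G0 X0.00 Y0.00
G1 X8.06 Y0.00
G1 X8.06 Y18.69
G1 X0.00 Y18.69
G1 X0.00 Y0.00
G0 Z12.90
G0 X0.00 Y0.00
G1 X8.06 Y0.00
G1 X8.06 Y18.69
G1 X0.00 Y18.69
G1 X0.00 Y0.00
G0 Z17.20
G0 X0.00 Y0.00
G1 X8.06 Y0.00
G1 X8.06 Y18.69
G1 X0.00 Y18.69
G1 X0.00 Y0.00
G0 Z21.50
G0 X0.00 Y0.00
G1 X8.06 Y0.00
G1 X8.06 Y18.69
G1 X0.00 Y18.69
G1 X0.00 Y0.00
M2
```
solid part
  facet normal 0.0000 0.0000 -1.0000
    outer loop
      vertex 8.06 18.69 0.00
      vertex 8.06 0.00 0.00
      vertex 0.00 0.00 0.00
    endloop
  endfacet
  facet normal 0.0000 0.0000 -1.0000
    outer loop
      vertex 0.00 18.69 0.00
      vertex 8.06 18.69 0.00
      vertex 0.00 0.00 0.00
    endloop
  endfacet
  facet normal 0.0000 0.0000 1.0000
    outer loop
      vertex 0.00 0.00 21.50
      vertex 8.06 0.00 21.50
      vertex 8.06 18.69 21.50
    endloop
  endfacet
  facet normal 0.0000 0.0000 1.0000
    outer loop
      vertex 0.00 0.00 21.50
      vertex 8.06 18.69 21.50
      vertex 0.00 18.69 21.50
    endloop
  endfacet
  facet normal 0.0000 -1.0000 0.0000
    outer loop
      vertex 0.00 0.00 0.00
      vertex 8.06 0.00 0.00
      vertex 8.06 0.00 21.50
    endloop
  endfacet
  facet normal 0.0000 -1.0000 0.0000
    outer loop
      vertex 0.00 0.00 0.00
      vertex 8.06 0.00 21.50
      vertex 0.00 0.00 21.50
    endloop
  endfacet
  facet normal 0.0000 1.0000 0.0000
    outer loop
      vertex 8.06 18.69 21.50
      vertex 8.06 18.69 0.00
      vertex 0.00 18.69 0.00
    endloop
  endfacet
  facet normal 0.0000 1.0000 0.0000
    outer loop
      vertex 0.00 18.69 21.50
      vertex 8.06 18.69 21.50
      vertex 0.00 18.69 0.00
    endloop
  endfacet
  facet normal -1.0000 0.0000 0.0000
    outer loop
      vertex 0.00 18.69 21.50
      vertex 0.00 18.69 0.00
      vertex 0.00 0.00 0.00
    endloop
  endfacet
  facet normal -1.0000 0.0000 0.0000
    outer loop
      vertex 0.00 0.00 21.50
      vertex 0.00 18.69 21.50
      vertex 0.00 0.00 0.00
    endloop
  endfacet
  facet normal 1.0000 0.0000 0.0000
    outer loop
      vertex 8.06 0.00 0.00
      vertex 8.06 18.69 0.00
      vertex 8.06 18.69 21.50
    endloop
  endfacet
  facet normal 1.0000 0.0000 0.0000
    outer loop
      vertex 8.06 0.00 0.00
      vertex 8.06 18.69 21.50
      vertex 8.06 0.00 21.50
    endloop
  endfacet
endsolid part

The G0 Z moves step by Δz≈4.30 mm. Every layer's G1 loop is the same polygon, so the solid is a straight extrusion of it from z=0 to z≈21.5. Closing with flat bottom and top caps and triangulating gives 12 facets — a rectangular box, roughly 8.06 × 18.7 mm footprint and 21.5 mm tall.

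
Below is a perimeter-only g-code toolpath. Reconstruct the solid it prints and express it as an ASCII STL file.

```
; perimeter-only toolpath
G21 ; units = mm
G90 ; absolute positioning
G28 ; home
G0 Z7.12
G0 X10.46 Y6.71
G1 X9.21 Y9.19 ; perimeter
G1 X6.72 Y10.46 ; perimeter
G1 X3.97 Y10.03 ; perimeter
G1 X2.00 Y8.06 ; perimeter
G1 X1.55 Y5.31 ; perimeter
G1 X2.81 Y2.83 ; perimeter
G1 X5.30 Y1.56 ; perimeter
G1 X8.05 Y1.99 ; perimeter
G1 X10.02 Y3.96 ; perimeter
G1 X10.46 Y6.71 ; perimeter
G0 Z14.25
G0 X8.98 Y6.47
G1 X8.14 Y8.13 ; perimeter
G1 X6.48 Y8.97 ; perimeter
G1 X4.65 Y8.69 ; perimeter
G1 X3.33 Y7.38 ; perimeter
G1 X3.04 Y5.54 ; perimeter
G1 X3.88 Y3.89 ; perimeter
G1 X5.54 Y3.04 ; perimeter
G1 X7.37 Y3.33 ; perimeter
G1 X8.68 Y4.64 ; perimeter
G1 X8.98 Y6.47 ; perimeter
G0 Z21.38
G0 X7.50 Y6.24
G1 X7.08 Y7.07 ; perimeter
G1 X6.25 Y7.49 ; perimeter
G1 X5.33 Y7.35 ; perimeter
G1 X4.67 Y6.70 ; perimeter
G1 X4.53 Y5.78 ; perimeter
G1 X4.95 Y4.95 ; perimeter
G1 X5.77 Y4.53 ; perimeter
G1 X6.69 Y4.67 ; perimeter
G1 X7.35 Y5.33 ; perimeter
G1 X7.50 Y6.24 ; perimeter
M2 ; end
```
solid part
  facet normal 0.0000 0.0000 -1.0000
    outer loop
      vertex 6.96 11.94 0.00
      vertex 10.27 10.25 0.00
      vertex 11.95 6.94 0.00
    endloop
  endfacet
  facet normal 0.0000 0.0000 -1.0000
    outer loop
      vertex 3.29 11.37 0.00
      vertex 6.96 11.94 0.00
      vertex 11.95 6.94 0.00
    endloop
  endfacet
  facet normal 0.0000 0.0000 -1.0000
    outer loop
      vertex 0.66 8.75 0.00
      vertex 3.29 11.37 0.00
      vertex 11.95 6.94 0.00
    endloop
  endfacet
  facet normal 0.0000 0.0000 -1.0000
    outer loop
      vertex 0.07 5.08 0.00
      vertex 0.66 8.75 0.00
      vertex 11.95 6.94 0.00
    endloop
  endfacet
  facet normal 0.0000 0.0000 -1.0000
    outer loop
      vertex 1.75 1.77 0.00
      vertex 0.07 5.08 0.00
      vertex 11.95 6.94 0.00
    endloop
  endfacet
  facet normal 0.0000 0.0000 -1.0000
    outer loop
      vertex 5.06 0.08 0.00
      vertex 1.75 1.77 0.00
      vertex 11.95 6.94 0.00
    endloop
  endfacet
  facet normal 0.0000 0.0000 -1.0000
    outer loop
      vertex 8.73 0.65 0.00
      vertex 5.06 0.08 0.00
      vertex 11.95 6.94 0.00
    endloop
  endfacet
  facet normal 0.0000 0.0000 -1.0000
    outer loop
      vertex 11.36 3.27 0.00
      vertex 8.73 0.65 0.00
      vertex 11.95 6.94 0.00
    endloop
  endfacet
  facet normal 0.8743 0.4438 0.1967
    outer loop
      vertex 11.95 6.94 0.00
      vertex 10.27 10.25 0.00
      vertex 6.01 6.01 28.50
    endloop
  endfacet
  facet normal 0.4459 0.8733 0.1966
    outer loop
      vertex 10.27 10.25 0.00
      vertex 6.96 11.94 0.00
      vertex 6.01 6.01 28.50
    endloop
  endfacet
  facet normal -0.1505 0.9689 0.1966
    outer loop
      vertex 6.96 11.94 0.00
      vertex 3.29 11.37 0.00
      vertex 6.01 6.01 28.50
    endloop
  endfacet
  facet normal -0.6920 0.6946 0.1967
    outer loop
      vertex 3.29 11.37 0.00
      vertex 0.66 8.75 0.00
      vertex 6.01 6.01 28.50
    endloop
  endfacet
  facet normal -0.9680 0.1556 0.1967
    outer loop
      vertex 0.66 8.75 0.00
      vertex 0.07 5.08 0.00
      vertex 6.01 6.01 28.50
    endloop
  endfacet
  facet normal -0.8743 -0.4438 0.1967
    outer loop
      vertex 0.07 5.08 0.00
      vertex 1.75 1.77 0.00
      vertex 6.01 6.01 28.50
    endloop
  endfacet
  facet normal -0.4459 -0.8733 0.1966
    outer loop
      vertex 1.75 1.77 0.00
      vertex 5.06 0.08 0.00
      vertex 6.01 6.01 28.50
    endloop
  endfacet
  facet normal 0.1505 -0.9689 0.1966
    outer loop
      vertex 5.06 0.08 0.00
      vertex 8.73 0.65 0.00
      vertex 6.01 6.01 28.50
    endloop
  endfacet
  facet normal 0.6920 -0.6946 0.1967
    outer loop
      vertex 8.73 0.65 0.00
      vertex 11.36 3.27 0.00
      vertex 6.01 6.01 28.50
    endloop
  endfacet
  facet normal 0.9680 -0.1556 0.1967
    outer loop
      vertex 11.36 3.27 0.00
      vertex 11.95 6.94 0.00
      vertex 6.01 6.01 28.50
    endloop
  endfacet
endsolid part

The G0 Z moves step by Δz≈7.12 mm. The G1 loops shrink linearly with z, so the solid tapers from its base footprint up to z≈28.5. Closing with a flat bottom cap and the tapered top and triangulating gives 18 facets — a regular 10-sided pyramid, base circumscribed radius ≈ 6.01 mm, apex at z ≈ 28.5 mm.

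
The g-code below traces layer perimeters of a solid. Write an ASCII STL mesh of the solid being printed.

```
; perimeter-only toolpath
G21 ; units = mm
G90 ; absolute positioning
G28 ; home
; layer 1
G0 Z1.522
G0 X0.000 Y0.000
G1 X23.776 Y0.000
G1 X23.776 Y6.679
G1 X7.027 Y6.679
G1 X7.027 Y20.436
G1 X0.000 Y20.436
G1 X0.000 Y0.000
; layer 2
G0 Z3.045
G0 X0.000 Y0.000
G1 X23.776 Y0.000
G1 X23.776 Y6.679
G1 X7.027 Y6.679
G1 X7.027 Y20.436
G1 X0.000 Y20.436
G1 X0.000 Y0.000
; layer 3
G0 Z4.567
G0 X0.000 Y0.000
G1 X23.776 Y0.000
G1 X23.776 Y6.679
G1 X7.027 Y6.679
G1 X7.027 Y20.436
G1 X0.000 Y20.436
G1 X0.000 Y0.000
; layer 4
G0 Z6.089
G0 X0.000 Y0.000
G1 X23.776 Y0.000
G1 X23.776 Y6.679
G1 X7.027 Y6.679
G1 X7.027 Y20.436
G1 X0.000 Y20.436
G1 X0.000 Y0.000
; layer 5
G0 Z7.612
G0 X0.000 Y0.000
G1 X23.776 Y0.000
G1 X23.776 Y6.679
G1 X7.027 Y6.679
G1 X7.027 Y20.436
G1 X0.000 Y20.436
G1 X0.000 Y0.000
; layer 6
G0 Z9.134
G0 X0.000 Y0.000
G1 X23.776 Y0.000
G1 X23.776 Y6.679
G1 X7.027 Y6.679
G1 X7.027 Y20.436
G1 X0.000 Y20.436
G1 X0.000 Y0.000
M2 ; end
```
solid part
  facet normal 0.0000 0.0000 -1.0000
    outer loop
      vertex 23.776 6.679 0.000
      vertex 23.776 0.000 0.000
      vertex 0.000 0.000 0.000
    endloop
  endfacet
  facet normal 0.0000 0.0000 -1.0000
    outer loop
      vertex 7.027 6.679 0.000
      vertex 23.776 6.679 0.000
      vertex 0.000 0.000 0.000
    endloop
  endfacet
  facet normal 0.0000 0.0000 -1.0000
    outer loop
      vertex 7.027 20.436 0.000
      vertex 7.027 6.679 0.000
      vertex 0.000 0.000 0.000
    endloop
  endfacet
  facet normal 0.0000 0.0000 -1.0000
    outer loop
      vertex 0.000 20.436 0.000
      vertex 7.027 20.436 0.000
      vertex 0.000 0.000 0.000
    endloop
  endfacet
  facet normal 0.0000 0.0000 1.0000
    outer loop
      vertex 0.000 0.000 9.134
      vertex 23.776 0.000 9.134
      vertex 23.776 6.679 9.134
    endloop
  endfacet
  facet normal 0.0000 0.0000 1.0000
    outer loop
      vertex 0.000 0.000 9.134
      vertex 23.776 6.679 9.134
      vertex 7.027 6.679 9.134
    endloop
  endfacet
  facet normal 0.0000 0.0000 1.0000
    outer loop
      vertex 0.000 0.000 9.134
      vertex 7.027 6.679 9.134
      vertex 7.027 20.436 9.134
    endloop
  endfacet
  facet normal 0.0000 0.0000 1.0000
    outer loop
      vertex 0.000 0.000 9.134
      vertex 7.027 20.436 9.134
      vertex 0.000 20.436 9.134
    endloop
  endfacet
  facet normal 0.0000 -1.0000 0.0000
    outer loop
      vertex 0.000 0.000 0.000
      vertex 23.776 0.000 0.000
      vertex 23.776 0.000 9.134
    endloop
  endfacet
  facet normal 0.0000 -1.0000 0.0000
    outer loop
      vertex 0.000 0.000 0.000
      vertex 23.776 0.000 9.134
      vertex 0.000 0.000 9.134
    endloop
  endfacet
  facet normal 1.0000 0.0000 0.0000
    outer loop
      vertex 23.776 0.000 0.000
      vertex 23.776 6.679 0.000
      vertex 23.776 6.679 9.134
    endloop
  endfacet
  facet normal 1.0000 0.0000 0.0000
    outer loop
      vertex 23.776 0.000 0.000
      vertex 23.776 6.679 9.134
      vertex 23.776 0.000 9.134
    endloop
  endfacet
  facet normal 0.0000 1.0000 0.0000
    outer loop
      vertex 23.776 6.679 0.000
      vertex 7.027 6.679 0.000
      vertex 7.027 6.679 9.134
    endloop
  endfacet
  facet normal 0.0000 1.0000 0.0000
    outer loop
      vertex 23.776 6.679 0.000
      vertex 7.027 6.679 9.134
      vertex 23.776 6.679 9.134
    endloop
  endfacet
  facet normal 1.0000 0.0000 0.0000
    outer loop
      vertex 7.027 6.679 0.000
      vertex 7.027 20.436 0.000
      vertex 7.027 20.436 9.134
    endloop
  endfacet
  facet normal 1.0000 0.0000 0.0000
    outer loop
      vertex 7.027 6.679 0.000
      vertex 7.027 20.436 9.134
      vertex 7.027 6.679 9.134
    endloop
  endfacet
  facet normal 0.0000 1.0000 0.0000
    outer loop
      vertex 7.027 20.436 0.000
      vertex 0.000 20.436 0.000
      vertex 0.000 20.436 9.134
    endloop
  endfacet
  facet normal 0.0000 1.0000 0.0000
    outer loop
      vertex 7.027 20.436 0.000
      vertex 0.000 20.436 9.134
      vertex 7.027 20.436 9.134
    endloop
  endfacet
  facet normal -1.0000 0.0000 0.0000
    outer loop
      vertex 0.000 20.436 0.000
      vertex 0.000 0.000 0.000
      vertex 0.000 0.000 9.134
    endloop
  endfacet
  facet normal -1.0000 0.0000 0.0000
    outer loop
      vertex 0.000 20.436 0.000
      vertex 0.000 0.000 9.134
      vertex 0.000 20.436 9.134
    endloop
  endfacet
endsolid part

The G0 Z moves step by Δz≈1.522 mm. Every layer's G1 loop is the same polygon, so the solid is a straight extrusion of it from z=0 to z≈9.13. Closing with flat bottom and top caps and triangulating gives 20 facets — an L-shaped prism: outer 23.8 × 20.4 mm, arm thicknesses ≈ 6.68 mm (horizontal) and 7.03 mm (vertical), extruded 9.13 mm in z.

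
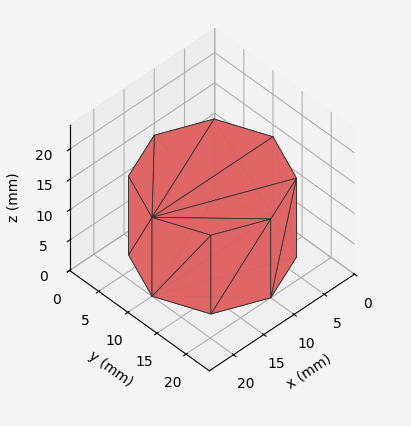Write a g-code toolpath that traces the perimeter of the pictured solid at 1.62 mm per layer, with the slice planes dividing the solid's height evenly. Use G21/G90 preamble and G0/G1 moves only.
Reading the render: the shape is a regular 8-sided prism (a cylinder approximated with 8 flat sides), circumscribed radius ≈ 10 mm, height ≈ 13 mm (dimensions read to the nearest mm from the axis ticks). For the g-code, the solid's height is divided into equal slices at the stated Δz and each level perimeter traced with G1 moves after a G0 lift.

; perimeter-only toolpath
G21 ; units = mm
G90 ; absolute positioning
G28 ; home
; layer 1
G0 Z1.62
G0 X20.00 Y10.00
G1 X17.07 Y17.07
G1 X10.00 Y20.00
G1 X2.93 Y17.07
G1 X0.00 Y10.00
G1 X2.93 Y2.93
G1 X10.00 Y0.00
G1 X17.07 Y2.93
G1 X20.00 Y10.00
; layer 2
G0 Z3.25
G0 X20.00 Y10.00
G1 X17.07 Y17.07
G1 X10.00 Y20.00
G1 X2.93 Y17.07
G1 X0.00 Y10.00
G1 X2.93 Y2.93
G1 X10.00 Y0.00
G1 X17.07 Y2.93
G1 X20.00 Y10.00
; layer 3
G0 Z4.88
G0 X20.00 Y10.00
G1 X17.07 Y17.07
G1 X10.00 Y20.00
G1 X2.93 Y17.07
G1 X0.00 Y10.00
G1 X2.93 Y2.93
G1 X10.00 Y0.00
G1 X17.07 Y2.93
G1 X20.00 Y10.00
; layer 4
G0 Z6.50
G0 X20.00 Y10.00
G1 X17.07 Y17.07
G1 X10.00 Y20.00
G1 X2.93 Y17.07
G1 X0.00 Y10.00
G1 X2.93 Y2.93
G1 X10.00 Y0.00
G1 X17.07 Y2.93
G1 X20.00 Y10.00
; layer 5
G0 Z8.12
G0 X20.00 Y10.00
G1 X17.07 Y17.07
G1 X10.00 Y20.00
G1 X2.93 Y17.07
G1 X0.00 Y10.00
G1 X2.93 Y2.93
G1 X10.00 Y0.00
G1 X17.07 Y2.93
G1 X20.00 Y10.00
; layer 6
G0 Z9.75
G0 X20.00 Y10.00
G1 X17.07 Y17.07
G1 X10.00 Y20.00
G1 X2.93 Y17.07
G1 X0.00 Y10.00
G1 X2.93 Y2.93
G1 X10.00 Y0.00
G1 X17.07 Y2.93
G1 X20.00 Y10.00
; layer 7
G0 Z11.38
G0 X20.00 Y10.00
G1 X17.07 Y17.07
G1 X10.00 Y20.00
G1 X2.93 Y17.07
G1 X0.00 Y10.00
G1 X2.93 Y2.93
G1 X10.00 Y0.00
G1 X17.07 Y2.93
G1 X20.00 Y10.00
; layer 8
G0 Z13.00
G0 X20.00 Y10.00
G1 X17.07 Y17.07
G1 X10.00 Y20.00
G1 X2.93 Y17.07
G1 X0.00 Y10.00
G1 X2.93 Y2.93
G1 X10.00 Y0.00
G1 X17.07 Y2.93
G1 X20.00 Y10.00
M2 ; end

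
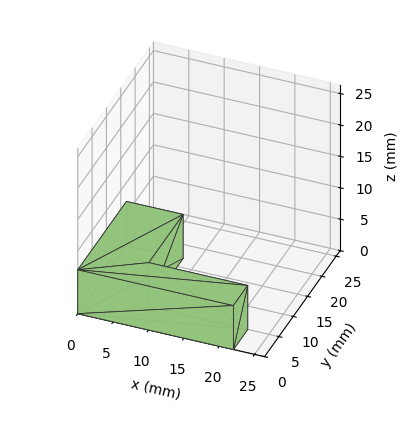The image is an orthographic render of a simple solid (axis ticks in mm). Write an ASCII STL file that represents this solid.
Reading the render: the shape is an L-shaped prism: outer 22 × 17 mm, arm thicknesses ≈ 5 mm (horizontal) and 8 mm (vertical), extruded 7 mm in z (dimensions read to the nearest mm from the axis ticks). For the STL, each face is triangulated and given an outward normal.

solid part
  facet normal 0.0000 0.0000 -1.0000
    outer loop
      vertex 22.00 5.00 0.00
      vertex 22.00 0.00 0.00
      vertex 0.00 0.00 0.00
    endloop
  endfacet
  facet normal 0.0000 0.0000 -1.0000
    outer loop
      vertex 8.00 5.00 0.00
      vertex 22.00 5.00 0.00
      vertex 0.00 0.00 0.00
    endloop
  endfacet
  facet normal 0.0000 0.0000 -1.0000
    outer loop
      vertex 8.00 17.00 0.00
      vertex 8.00 5.00 0.00
      vertex 0.00 0.00 0.00
    endloop
  endfacet
  facet normal 0.0000 0.0000 -1.0000
    outer loop
      vertex 0.00 17.00 0.00
      vertex 8.00 17.00 0.00
      vertex 0.00 0.00 0.00
    endloop
  endfacet
  facet normal 0.0000 0.0000 1.0000
    outer loop
      vertex 0.00 0.00 7.00
      vertex 22.00 0.00 7.00
      vertex 22.00 5.00 7.00
    endloop
  endfacet
  facet normal 0.0000 0.0000 1.0000
    outer loop
      vertex 0.00 0.00 7.00
      vertex 22.00 5.00 7.00
      vertex 8.00 5.00 7.00
    endloop
  endfacet
  facet normal 0.0000 0.0000 1.0000
    outer loop
      vertex 0.00 0.00 7.00
      vertex 8.00 5.00 7.00
      vertex 8.00 17.00 7.00
    endloop
  endfacet
  facet normal 0.0000 0.0000 1.0000
    outer loop
      vertex 0.00 0.00 7.00
      vertex 8.00 17.00 7.00
      vertex 0.00 17.00 7.00
    endloop
  endfacet
  facet normal 0.0000 -1.0000 0.0000
    outer loop
      vertex 0.00 0.00 0.00
      vertex 22.00 0.00 0.00
      vertex 22.00 0.00 7.00
    endloop
  endfacet
  facet normal 0.0000 -1.0000 0.0000
    outer loop
      vertex 0.00 0.00 0.00
      vertex 22.00 0.00 7.00
      vertex 0.00 0.00 7.00
    endloop
  endfacet
  facet normal 1.0000 0.0000 0.0000
    outer loop
      vertex 22.00 0.00 0.00
      vertex 22.00 5.00 0.00
      vertex 22.00 5.00 7.00
    endloop
  endfacet
  facet normal 1.0000 0.0000 0.0000
    outer loop
      vertex 22.00 0.00 0.00
      vertex 22.00 5.00 7.00
      vertex 22.00 0.00 7.00
    endloop
  endfacet
  facet normal 0.0000 1.0000 0.0000
    outer loop
      vertex 22.00 5.00 0.00
      vertex 8.00 5.00 0.00
      vertex 8.00 5.00 7.00
    endloop
  endfacet
  facet normal 0.0000 1.0000 0.0000
    outer loop
      vertex 22.00 5.00 0.00
      vertex 8.00 5.00 7.00
      vertex 22.00 5.00 7.00
    endloop
  endfacet
  facet normal 1.0000 0.0000 0.0000
    outer loop
      vertex 8.00 5.00 0.00
      vertex 8.00 17.00 0.00
      vertex 8.00 17.00 7.00
    endloop
  endfacet
  facet normal 1.0000 0.0000 0.0000
    outer loop
      vertex 8.00 5.00 0.00
      vertex 8.00 17.00 7.00
      vertex 8.00 5.00 7.00
    endloop
  endfacet
  facet normal 0.0000 1.0000 0.0000
    outer loop
      vertex 8.00 17.00 0.00
      vertex 0.00 17.00 0.00
      vertex 0.00 17.00 7.00
    endloop
  endfacet
  facet normal 0.0000 1.0000 0.0000
    outer loop
      vertex 8.00 17.00 0.00
      vertex 0.00 17.00 7.00
      vertex 8.00 17.00 7.00
    endloop
  endfacet
  facet normal -1.0000 0.0000 0.0000
    outer loop
      vertex 0.00 17.00 0.00
      vertex 0.00 0.00 0.00
      vertex 0.00 0.00 7.00
    endloop
  endfacet
  facet normal -1.0000 0.0000 0.0000
    outer loop
      vertex 0.00 17.00 0.00
      vertex 0.00 0.00 7.00
      vertex 0.00 17.00 7.00
    endloop
  endfacet
endsolid part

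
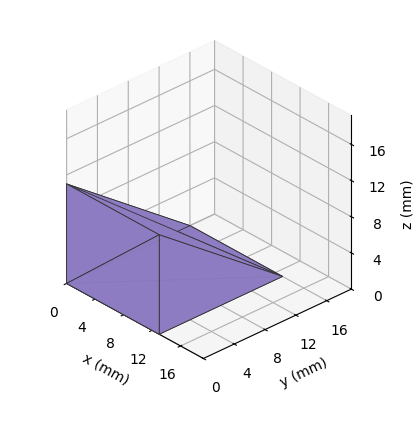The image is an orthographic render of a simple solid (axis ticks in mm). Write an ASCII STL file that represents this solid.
Reading the render: the shape is a wedge (ramp): 13 × 16 mm base, rising to 11 mm along the y=0 edge and sloping linearly to z=0 at y=16 (dimensions read to the nearest mm from the axis ticks). For the STL, each face is triangulated and given an outward normal.

solid part
  facet normal 0.0000 0.0000 -1.0000
    outer loop
      vertex 13.00 16.00 0.00
      vertex 13.00 0.00 0.00
      vertex 0.00 0.00 0.00
    endloop
  endfacet
  facet normal 0.0000 0.0000 -1.0000
    outer loop
      vertex 0.00 16.00 0.00
      vertex 13.00 16.00 0.00
      vertex 0.00 0.00 0.00
    endloop
  endfacet
  facet normal 0.0000 -1.0000 0.0000
    outer loop
      vertex 0.00 0.00 0.00
      vertex 13.00 0.00 0.00
      vertex 13.00 0.00 11.00
    endloop
  endfacet
  facet normal 0.0000 -1.0000 0.0000
    outer loop
      vertex 0.00 0.00 0.00
      vertex 13.00 0.00 11.00
      vertex 0.00 0.00 11.00
    endloop
  endfacet
  facet normal 0.0000 0.5665 0.8240
    outer loop
      vertex 0.00 0.00 11.00
      vertex 13.00 0.00 11.00
      vertex 13.00 16.00 0.00
    endloop
  endfacet
  facet normal 0.0000 0.5665 0.8240
    outer loop
      vertex 0.00 0.00 11.00
      vertex 13.00 16.00 0.00
      vertex 0.00 16.00 0.00
    endloop
  endfacet
  facet normal -1.0000 0.0000 0.0000
    outer loop
      vertex 0.00 0.00 11.00
      vertex 0.00 16.00 0.00
      vertex 0.00 0.00 0.00
    endloop
  endfacet
  facet normal 1.0000 0.0000 0.0000
    outer loop
      vertex 13.00 0.00 0.00
      vertex 13.00 16.00 0.00
      vertex 13.00 0.00 11.00
    endloop
  endfacet
endsolid part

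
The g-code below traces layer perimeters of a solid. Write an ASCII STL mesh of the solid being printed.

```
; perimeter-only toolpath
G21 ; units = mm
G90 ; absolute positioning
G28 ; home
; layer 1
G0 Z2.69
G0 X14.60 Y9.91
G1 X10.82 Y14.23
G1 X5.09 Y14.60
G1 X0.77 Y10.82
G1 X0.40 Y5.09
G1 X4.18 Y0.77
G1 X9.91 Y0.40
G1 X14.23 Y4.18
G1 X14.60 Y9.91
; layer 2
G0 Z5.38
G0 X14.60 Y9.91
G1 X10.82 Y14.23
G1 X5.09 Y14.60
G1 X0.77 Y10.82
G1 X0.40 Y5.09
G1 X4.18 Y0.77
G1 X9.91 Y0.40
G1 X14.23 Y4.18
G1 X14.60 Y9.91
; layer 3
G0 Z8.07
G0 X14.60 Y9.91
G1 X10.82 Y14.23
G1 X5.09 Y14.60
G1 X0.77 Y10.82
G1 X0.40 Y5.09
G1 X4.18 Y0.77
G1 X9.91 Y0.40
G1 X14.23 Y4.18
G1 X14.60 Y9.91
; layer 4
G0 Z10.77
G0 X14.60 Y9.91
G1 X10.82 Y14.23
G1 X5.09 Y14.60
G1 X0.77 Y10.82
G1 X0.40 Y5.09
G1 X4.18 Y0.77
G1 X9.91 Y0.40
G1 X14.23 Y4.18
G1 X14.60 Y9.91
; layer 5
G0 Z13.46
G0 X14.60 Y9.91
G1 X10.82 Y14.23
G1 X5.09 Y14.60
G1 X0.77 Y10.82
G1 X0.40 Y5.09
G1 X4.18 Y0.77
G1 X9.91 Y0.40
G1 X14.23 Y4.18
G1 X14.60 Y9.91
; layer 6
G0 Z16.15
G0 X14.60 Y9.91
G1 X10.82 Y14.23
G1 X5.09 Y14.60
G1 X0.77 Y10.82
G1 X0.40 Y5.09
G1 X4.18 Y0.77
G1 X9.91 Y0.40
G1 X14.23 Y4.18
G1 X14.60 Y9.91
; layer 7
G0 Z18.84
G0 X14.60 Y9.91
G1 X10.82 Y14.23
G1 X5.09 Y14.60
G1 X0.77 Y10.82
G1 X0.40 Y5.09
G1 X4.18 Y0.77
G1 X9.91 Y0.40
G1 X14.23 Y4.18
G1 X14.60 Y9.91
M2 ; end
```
solid part
  facet normal 0.0000 0.0000 -1.0000
    outer loop
      vertex 5.09 14.60 0.00
      vertex 10.82 14.23 0.00
      vertex 14.60 9.91 0.00
    endloop
  endfacet
  facet normal 0.0000 0.0000 -1.0000
    outer loop
      vertex 0.77 10.82 0.00
      vertex 5.09 14.60 0.00
      vertex 14.60 9.91 0.00
    endloop
  endfacet
  facet normal 0.0000 0.0000 -1.0000
    outer loop
      vertex 0.40 5.09 0.00
      vertex 0.77 10.82 0.00
      vertex 14.60 9.91 0.00
    endloop
  endfacet
  facet normal 0.0000 0.0000 -1.0000
    outer loop
      vertex 4.18 0.77 0.00
      vertex 0.40 5.09 0.00
      vertex 14.60 9.91 0.00
    endloop
  endfacet
  facet normal 0.0000 0.0000 -1.0000
    outer loop
      vertex 9.91 0.40 0.00
      vertex 4.18 0.77 0.00
      vertex 14.60 9.91 0.00
    endloop
  endfacet
  facet normal 0.0000 0.0000 -1.0000
    outer loop
      vertex 14.23 4.18 0.00
      vertex 9.91 0.40 0.00
      vertex 14.60 9.91 0.00
    endloop
  endfacet
  facet normal 0.0000 0.0000 1.0000
    outer loop
      vertex 14.60 9.91 18.84
      vertex 10.82 14.23 18.84
      vertex 5.09 14.60 18.84
    endloop
  endfacet
  facet normal 0.0000 0.0000 1.0000
    outer loop
      vertex 14.60 9.91 18.84
      vertex 5.09 14.60 18.84
      vertex 0.77 10.82 18.84
    endloop
  endfacet
  facet normal 0.0000 0.0000 1.0000
    outer loop
      vertex 14.60 9.91 18.84
      vertex 0.77 10.82 18.84
      vertex 0.40 5.09 18.84
    endloop
  endfacet
  facet normal 0.0000 0.0000 1.0000
    outer loop
      vertex 14.60 9.91 18.84
      vertex 0.40 5.09 18.84
      vertex 4.18 0.77 18.84
    endloop
  endfacet
  facet normal 0.0000 0.0000 1.0000
    outer loop
      vertex 14.60 9.91 18.84
      vertex 4.18 0.77 18.84
      vertex 9.91 0.40 18.84
    endloop
  endfacet
  facet normal 0.0000 0.0000 1.0000
    outer loop
      vertex 14.60 9.91 18.84
      vertex 9.91 0.40 18.84
      vertex 14.23 4.18 18.84
    endloop
  endfacet
  facet normal 0.7526 0.6585 0.0000
    outer loop
      vertex 14.60 9.91 0.00
      vertex 10.82 14.23 0.00
      vertex 10.82 14.23 18.84
    endloop
  endfacet
  facet normal 0.7526 0.6585 0.0000
    outer loop
      vertex 14.60 9.91 0.00
      vertex 10.82 14.23 18.84
      vertex 14.60 9.91 18.84
    endloop
  endfacet
  facet normal 0.0644 0.9979 0.0000
    outer loop
      vertex 10.82 14.23 0.00
      vertex 5.09 14.60 0.00
      vertex 5.09 14.60 18.84
    endloop
  endfacet
  facet normal 0.0644 0.9979 0.0000
    outer loop
      vertex 10.82 14.23 0.00
      vertex 5.09 14.60 18.84
      vertex 10.82 14.23 18.84
    endloop
  endfacet
  facet normal -0.6585 0.7526 0.0000
    outer loop
      vertex 5.09 14.60 0.00
      vertex 0.77 10.82 0.00
      vertex 0.77 10.82 18.84
    endloop
  endfacet
  facet normal -0.6585 0.7526 0.0000
    outer loop
      vertex 5.09 14.60 0.00
      vertex 0.77 10.82 18.84
      vertex 5.09 14.60 18.84
    endloop
  endfacet
  facet normal -0.9979 0.0644 0.0000
    outer loop
      vertex 0.77 10.82 0.00
      vertex 0.40 5.09 0.00
      vertex 0.40 5.09 18.84
    endloop
  endfacet
  facet normal -0.9979 0.0644 0.0000
    outer loop
      vertex 0.77 10.82 0.00
      vertex 0.40 5.09 18.84
      vertex 0.77 10.82 18.84
    endloop
  endfacet
  facet normal -0.7526 -0.6585 0.0000
    outer loop
      vertex 0.40 5.09 0.00
      vertex 4.18 0.77 0.00
      vertex 4.18 0.77 18.84
    endloop
  endfacet
  facet normal -0.7526 -0.6585 0.0000
    outer loop
      vertex 0.40 5.09 0.00
      vertex 4.18 0.77 18.84
      vertex 0.40 5.09 18.84
    endloop
  endfacet
  facet normal -0.0644 -0.9979 0.0000
    outer loop
      vertex 4.18 0.77 0.00
      vertex 9.91 0.40 0.00
      vertex 9.91 0.40 18.84
    endloop
  endfacet
  facet normal -0.0644 -0.9979 0.0000
    outer loop
      vertex 4.18 0.77 0.00
      vertex 9.91 0.40 18.84
      vertex 4.18 0.77 18.84
    endloop
  endfacet
  facet normal 0.6585 -0.7526 0.0000
    outer loop
      vertex 9.91 0.40 0.00
      vertex 14.23 4.18 0.00
      vertex 14.23 4.18 18.84
    endloop
  endfacet
  facet normal 0.6585 -0.7526 0.0000
    outer loop
      vertex 9.91 0.40 0.00
      vertex 14.23 4.18 18.84
      vertex 9.91 0.40 18.84
    endloop
  endfacet
  facet normal 0.9979 -0.0644 0.0000
    outer loop
      vertex 14.23 4.18 0.00
      vertex 14.60 9.91 0.00
      vertex 14.60 9.91 18.84
    endloop
  endfacet
  facet normal 0.9979 -0.0644 0.0000
    outer loop
      vertex 14.23 4.18 0.00
      vertex 14.60 9.91 18.84
      vertex 14.23 4.18 18.84
    endloop
  endfacet
endsolid part

The G0 Z moves step by Δz≈2.69 mm. Every layer's G1 loop is the same polygon, so the solid is a straight extrusion of it from z=0 to z≈18.8. Closing with flat bottom and top caps and triangulating gives 28 facets — a regular 8-sided prism (a cylinder approximated with 8 flat sides), circumscribed radius ≈ 7.5 mm, height ≈ 18.8 mm.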